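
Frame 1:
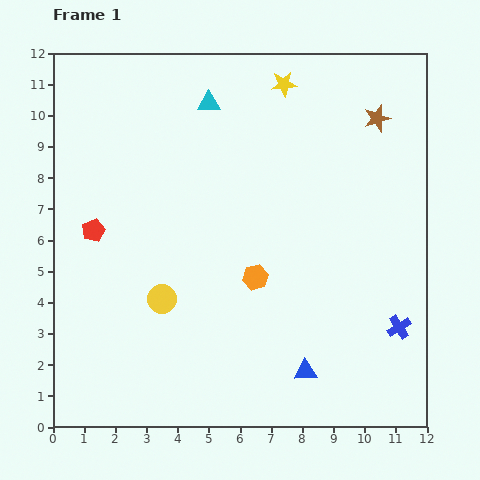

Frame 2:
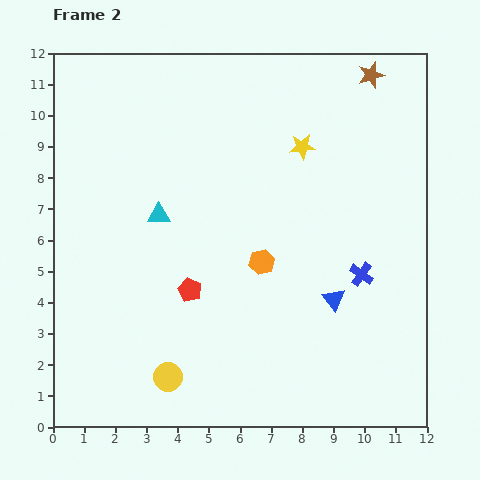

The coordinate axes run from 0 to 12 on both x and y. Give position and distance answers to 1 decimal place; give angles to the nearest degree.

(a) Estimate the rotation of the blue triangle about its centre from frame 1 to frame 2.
54° clockwise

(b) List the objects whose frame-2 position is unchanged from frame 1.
none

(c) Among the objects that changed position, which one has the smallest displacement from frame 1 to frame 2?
the orange hexagon

(moved 0.5)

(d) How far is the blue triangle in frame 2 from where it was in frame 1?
2.5

The blue triangle moved from (8.1, 1.8) to (9.0, 4.1), a distance of √(0.9² + 2.3²) ≈ 2.5.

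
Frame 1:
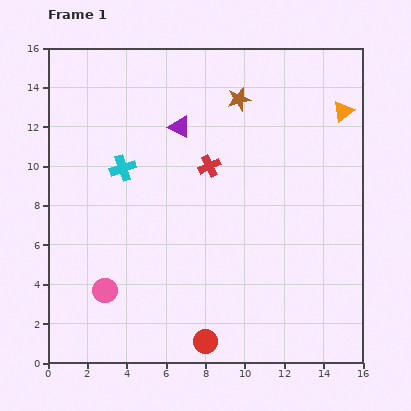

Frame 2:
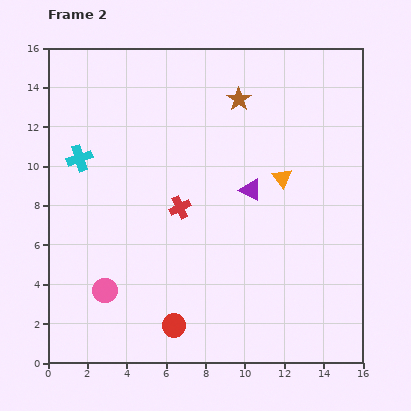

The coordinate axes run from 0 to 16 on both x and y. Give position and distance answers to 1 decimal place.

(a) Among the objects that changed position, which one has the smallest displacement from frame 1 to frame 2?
the red circle

(moved 1.8)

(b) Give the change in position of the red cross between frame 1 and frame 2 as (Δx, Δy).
(-1.5, -2.1)

The red cross was at (8.2, 10.0) in frame 1 and (6.7, 7.9) in frame 2.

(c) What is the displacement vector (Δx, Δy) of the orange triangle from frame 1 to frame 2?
(-3.1, -3.4)

The orange triangle was at (15.0, 12.8) in frame 1 and (11.9, 9.4) in frame 2.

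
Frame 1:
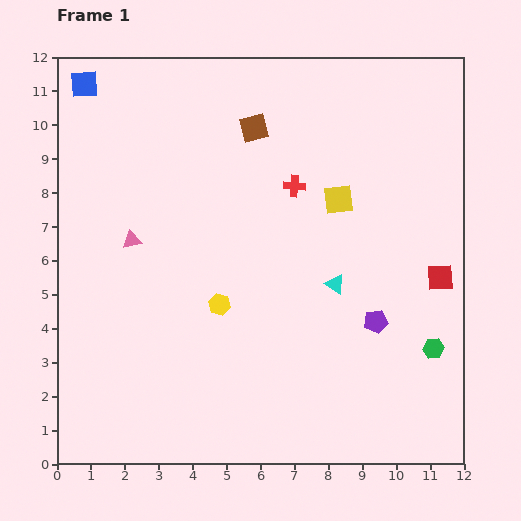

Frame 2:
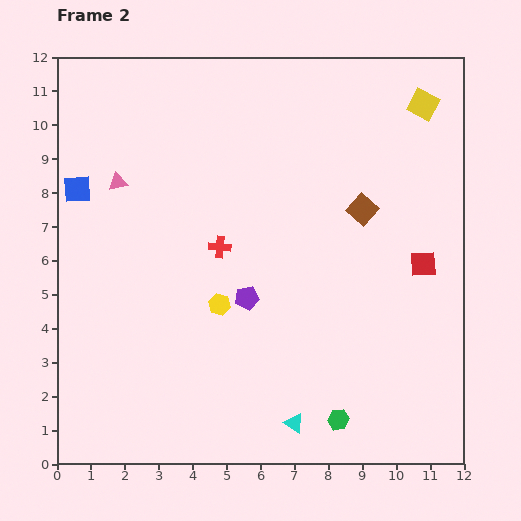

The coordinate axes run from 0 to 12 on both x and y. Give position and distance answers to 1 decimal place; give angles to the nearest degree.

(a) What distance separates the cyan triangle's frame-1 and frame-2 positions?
4.3

The cyan triangle moved from (8.2, 5.3) to (7.0, 1.2), a distance of √(1.2² + 4.1²) ≈ 4.3.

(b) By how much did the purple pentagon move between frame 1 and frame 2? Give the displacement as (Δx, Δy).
(-3.8, 0.7)

The purple pentagon was at (9.4, 4.2) in frame 1 and (5.6, 4.9) in frame 2.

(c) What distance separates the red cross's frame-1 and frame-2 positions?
2.8

The red cross moved from (7.0, 8.2) to (4.8, 6.4), a distance of √(2.2² + 1.8²) ≈ 2.8.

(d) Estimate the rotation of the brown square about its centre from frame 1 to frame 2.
33° counter-clockwise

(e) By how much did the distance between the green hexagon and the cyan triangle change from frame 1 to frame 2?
-2.2

Distance in frame 1: 3.5. Distance in frame 2: 1.3.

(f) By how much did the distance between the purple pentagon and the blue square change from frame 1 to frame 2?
-5.2

Distance in frame 1: 11.1. Distance in frame 2: 5.9.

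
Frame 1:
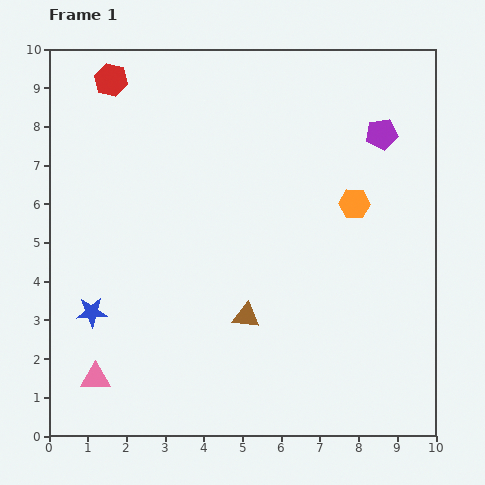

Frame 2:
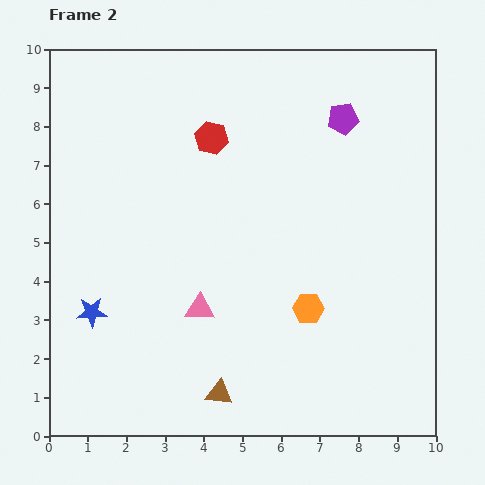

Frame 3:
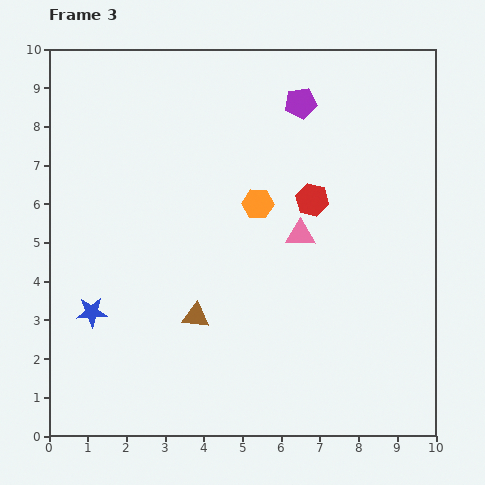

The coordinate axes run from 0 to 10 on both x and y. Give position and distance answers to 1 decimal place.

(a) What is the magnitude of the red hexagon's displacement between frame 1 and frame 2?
3.0

The red hexagon moved from (1.6, 9.2) to (4.2, 7.7), a distance of √(2.6² + 1.5²) ≈ 3.0.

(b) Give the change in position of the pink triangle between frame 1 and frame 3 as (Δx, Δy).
(5.3, 3.7)

The pink triangle was at (1.2, 1.5) in frame 1 and (6.5, 5.2) in frame 3.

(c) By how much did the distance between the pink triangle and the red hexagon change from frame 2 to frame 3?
-3.5

Distance in frame 2: 4.4. Distance in frame 3: 0.9.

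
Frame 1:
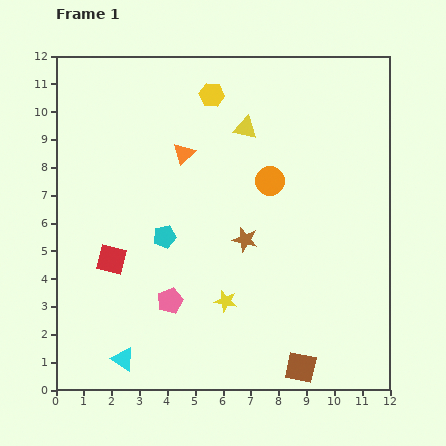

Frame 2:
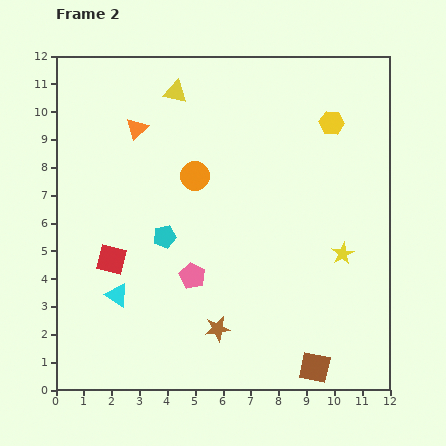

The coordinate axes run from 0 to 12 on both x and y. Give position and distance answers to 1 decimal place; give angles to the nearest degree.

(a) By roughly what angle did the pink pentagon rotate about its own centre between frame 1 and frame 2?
22° counter-clockwise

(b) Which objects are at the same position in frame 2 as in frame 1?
the red square, the cyan pentagon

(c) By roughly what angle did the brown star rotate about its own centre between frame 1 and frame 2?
23° counter-clockwise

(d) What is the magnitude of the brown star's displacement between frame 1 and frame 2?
3.4

The brown star moved from (6.8, 5.4) to (5.8, 2.2), a distance of √(1.0² + 3.2²) ≈ 3.4.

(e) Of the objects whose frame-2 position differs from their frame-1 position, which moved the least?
the brown square

(moved 0.5)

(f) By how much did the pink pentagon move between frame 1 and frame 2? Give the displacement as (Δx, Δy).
(0.8, 0.9)

The pink pentagon was at (4.1, 3.2) in frame 1 and (4.9, 4.1) in frame 2.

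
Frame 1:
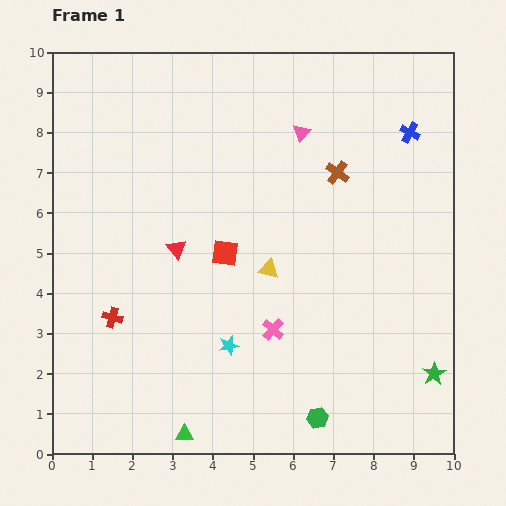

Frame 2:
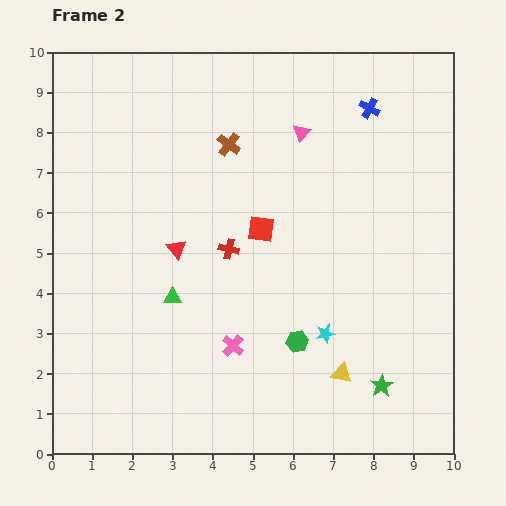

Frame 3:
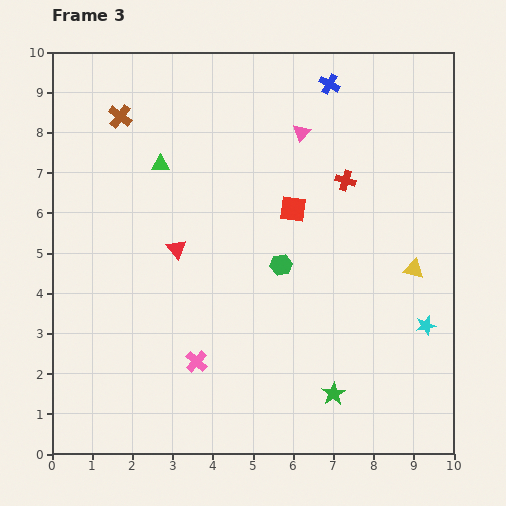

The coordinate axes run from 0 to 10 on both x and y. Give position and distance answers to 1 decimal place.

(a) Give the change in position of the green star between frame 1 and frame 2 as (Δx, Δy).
(-1.3, -0.3)

The green star was at (9.5, 2.0) in frame 1 and (8.2, 1.7) in frame 2.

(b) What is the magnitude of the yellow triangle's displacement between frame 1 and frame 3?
3.6

The yellow triangle moved from (5.4, 4.6) to (9.0, 4.6), a distance of √(3.6² + 0.0²) ≈ 3.6.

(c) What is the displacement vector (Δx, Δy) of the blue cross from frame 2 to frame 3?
(-1.0, 0.6)

The blue cross was at (7.9, 8.6) in frame 2 and (6.9, 9.2) in frame 3.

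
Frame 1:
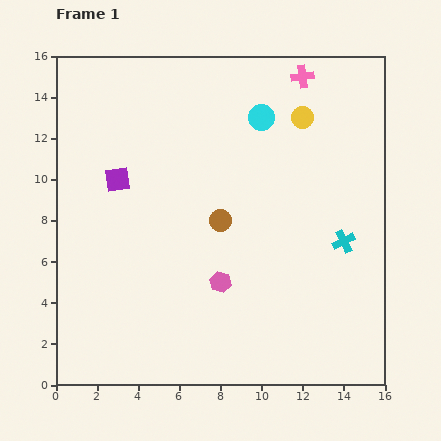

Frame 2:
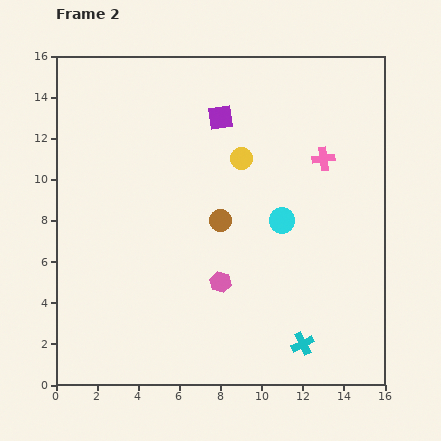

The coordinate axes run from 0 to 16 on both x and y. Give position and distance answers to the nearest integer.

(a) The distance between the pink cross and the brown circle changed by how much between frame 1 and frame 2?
-2

Distance in frame 1: 8. Distance in frame 2: 6.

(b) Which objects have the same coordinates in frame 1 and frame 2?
the brown circle, the pink hexagon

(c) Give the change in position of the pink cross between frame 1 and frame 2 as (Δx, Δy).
(1, -4)

The pink cross was at (12, 15) in frame 1 and (13, 11) in frame 2.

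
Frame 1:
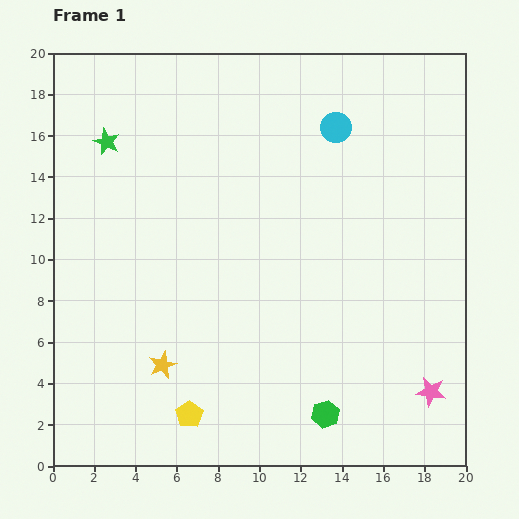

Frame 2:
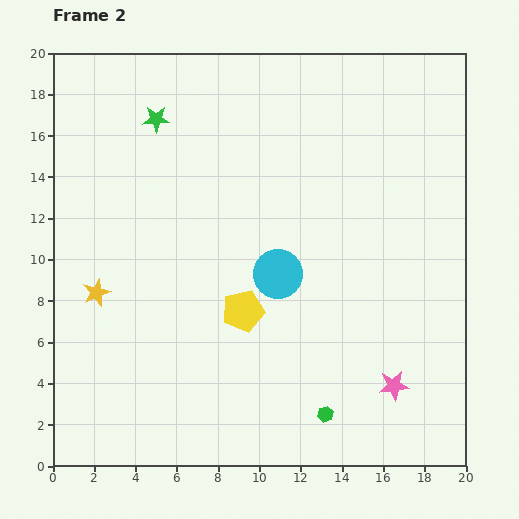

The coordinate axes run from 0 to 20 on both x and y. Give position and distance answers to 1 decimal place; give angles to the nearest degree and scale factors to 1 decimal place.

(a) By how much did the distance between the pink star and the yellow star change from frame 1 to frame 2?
+2.0

Distance in frame 1: 13.1. Distance in frame 2: 15.1.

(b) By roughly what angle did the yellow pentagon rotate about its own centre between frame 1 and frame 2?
20° clockwise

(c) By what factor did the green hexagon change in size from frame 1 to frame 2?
0.6×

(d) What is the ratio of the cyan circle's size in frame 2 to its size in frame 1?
1.6×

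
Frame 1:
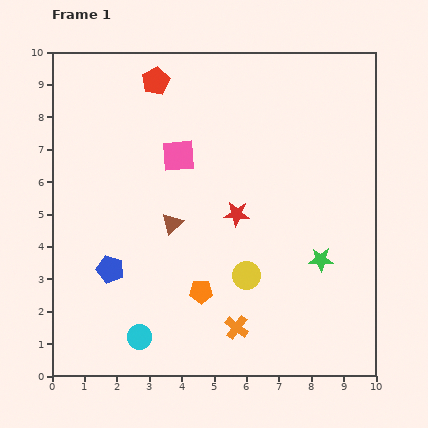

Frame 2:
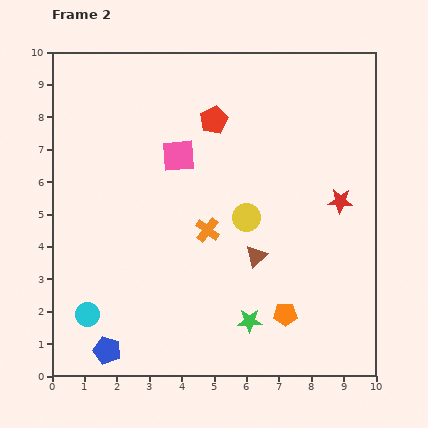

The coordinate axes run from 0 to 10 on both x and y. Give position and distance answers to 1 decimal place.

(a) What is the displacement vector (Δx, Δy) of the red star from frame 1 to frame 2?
(3.2, 0.4)

The red star was at (5.7, 5.0) in frame 1 and (8.9, 5.4) in frame 2.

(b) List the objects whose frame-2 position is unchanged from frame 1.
the pink square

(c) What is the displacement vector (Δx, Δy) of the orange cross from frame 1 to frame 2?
(-0.9, 3.0)

The orange cross was at (5.7, 1.5) in frame 1 and (4.8, 4.5) in frame 2.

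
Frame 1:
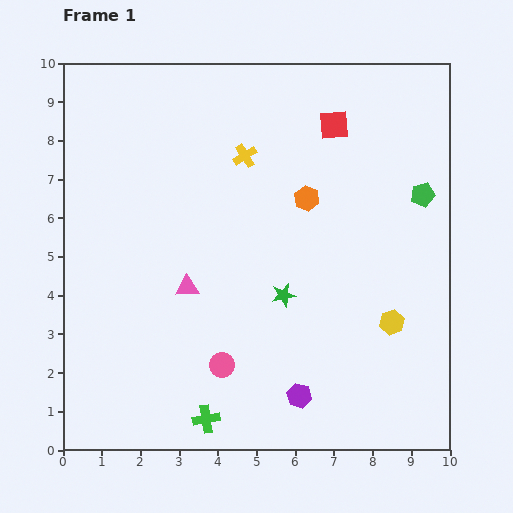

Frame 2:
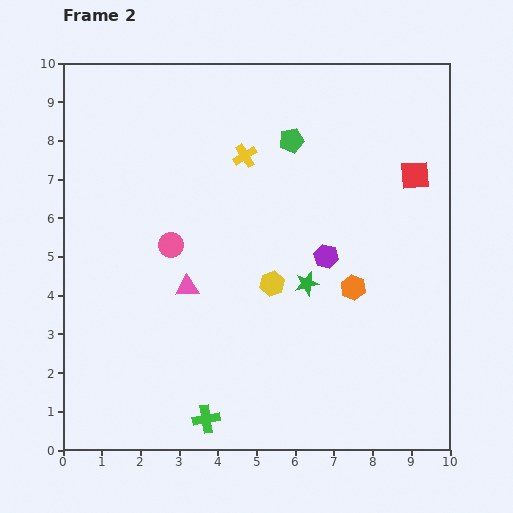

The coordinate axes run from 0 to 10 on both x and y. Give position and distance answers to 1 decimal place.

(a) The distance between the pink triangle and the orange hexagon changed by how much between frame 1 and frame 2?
+0.4

Distance in frame 1: 3.9. Distance in frame 2: 4.3.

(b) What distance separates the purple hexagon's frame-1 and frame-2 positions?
3.7

The purple hexagon moved from (6.1, 1.4) to (6.8, 5.0), a distance of √(0.7² + 3.6²) ≈ 3.7.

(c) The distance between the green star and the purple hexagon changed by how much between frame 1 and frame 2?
-1.7

Distance in frame 1: 2.6. Distance in frame 2: 0.9.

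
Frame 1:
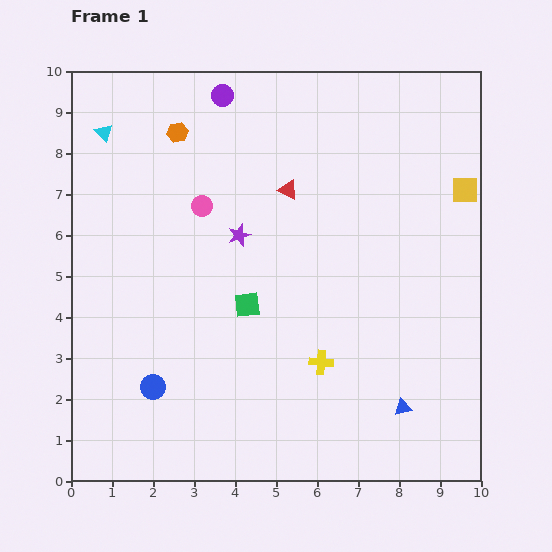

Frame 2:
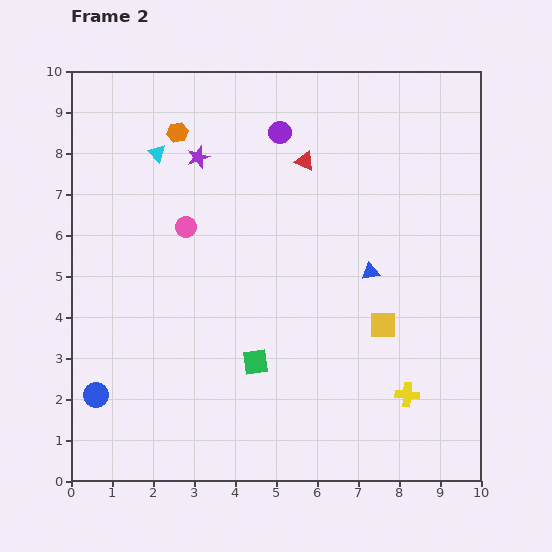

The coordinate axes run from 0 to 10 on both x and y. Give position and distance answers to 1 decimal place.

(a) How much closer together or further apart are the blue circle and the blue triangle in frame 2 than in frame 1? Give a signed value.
+1.2

Distance in frame 1: 6.1. Distance in frame 2: 7.3.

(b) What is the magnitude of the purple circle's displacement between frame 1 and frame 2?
1.7

The purple circle moved from (3.7, 9.4) to (5.1, 8.5), a distance of √(1.4² + 0.9²) ≈ 1.7.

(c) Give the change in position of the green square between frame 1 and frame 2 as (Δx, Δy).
(0.2, -1.4)

The green square was at (4.3, 4.3) in frame 1 and (4.5, 2.9) in frame 2.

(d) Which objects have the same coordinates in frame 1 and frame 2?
the orange hexagon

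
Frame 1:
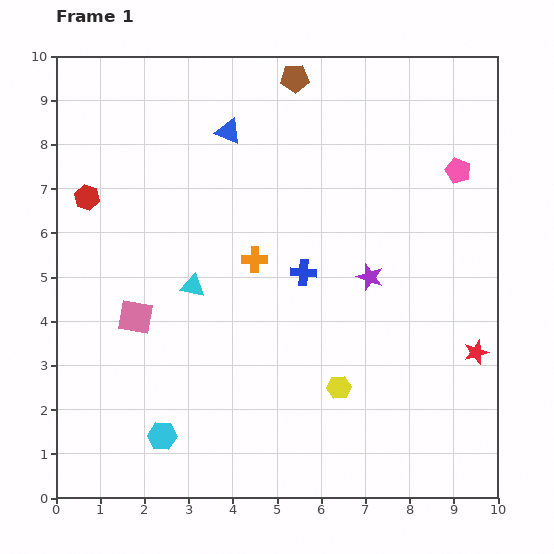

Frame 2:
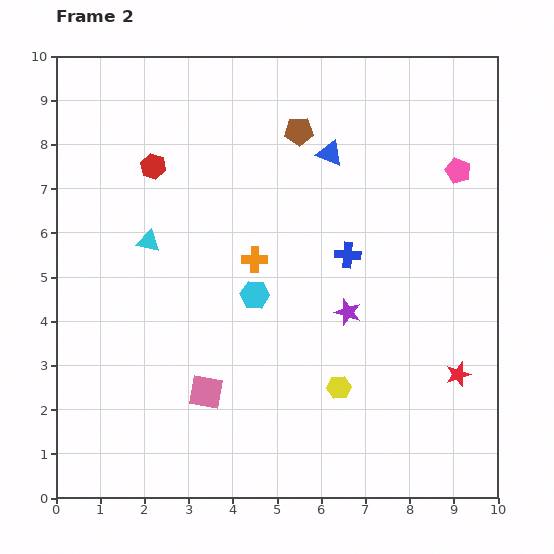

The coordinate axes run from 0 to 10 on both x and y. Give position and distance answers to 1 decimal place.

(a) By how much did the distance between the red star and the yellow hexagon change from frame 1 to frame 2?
-0.5

Distance in frame 1: 3.2. Distance in frame 2: 2.7.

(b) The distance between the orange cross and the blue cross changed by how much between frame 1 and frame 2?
+1.0

Distance in frame 1: 1.1. Distance in frame 2: 2.1.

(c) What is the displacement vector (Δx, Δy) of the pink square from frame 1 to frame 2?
(1.6, -1.7)

The pink square was at (1.8, 4.1) in frame 1 and (3.4, 2.4) in frame 2.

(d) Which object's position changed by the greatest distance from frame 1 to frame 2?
the cyan hexagon

(moved 3.8; next 2.4)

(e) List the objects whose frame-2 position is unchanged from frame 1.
the pink pentagon, the yellow hexagon, the orange cross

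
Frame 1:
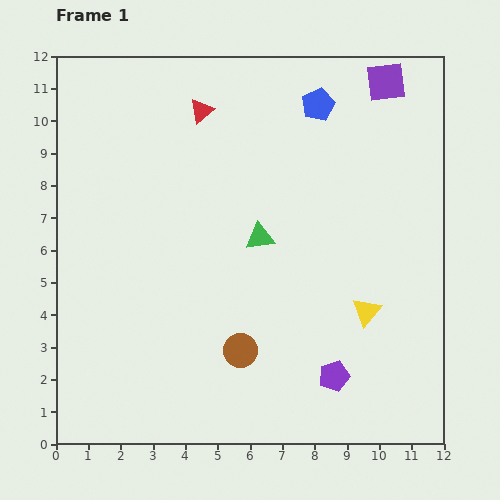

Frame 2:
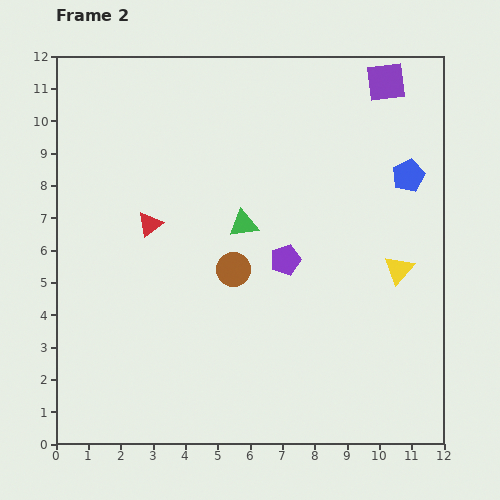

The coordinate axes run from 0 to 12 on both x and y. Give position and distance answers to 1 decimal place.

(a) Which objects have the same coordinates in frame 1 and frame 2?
the purple square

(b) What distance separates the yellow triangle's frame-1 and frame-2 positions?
1.6

The yellow triangle moved from (9.6, 4.1) to (10.6, 5.4), a distance of √(1.0² + 1.3²) ≈ 1.6.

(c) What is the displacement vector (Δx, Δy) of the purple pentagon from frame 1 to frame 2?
(-1.5, 3.6)

The purple pentagon was at (8.6, 2.1) in frame 1 and (7.1, 5.7) in frame 2.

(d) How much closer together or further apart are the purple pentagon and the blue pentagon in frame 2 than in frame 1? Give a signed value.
-3.8

Distance in frame 1: 8.4. Distance in frame 2: 4.6.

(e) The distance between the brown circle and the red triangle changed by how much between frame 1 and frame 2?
-4.5

Distance in frame 1: 7.5. Distance in frame 2: 3.0.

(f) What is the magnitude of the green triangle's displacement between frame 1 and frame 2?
0.6

The green triangle moved from (6.3, 6.4) to (5.8, 6.8), a distance of √(0.5² + 0.4²) ≈ 0.6.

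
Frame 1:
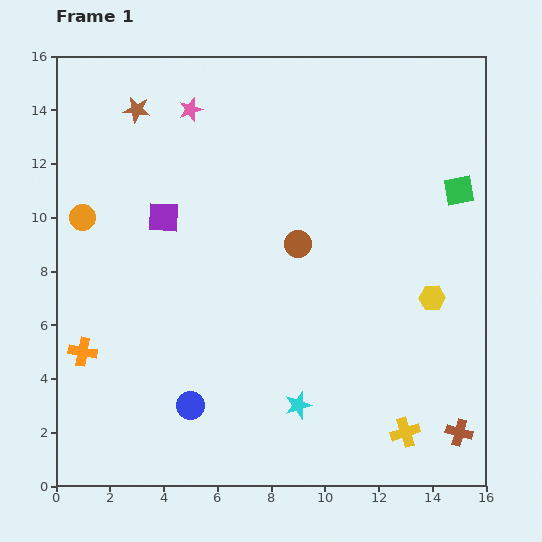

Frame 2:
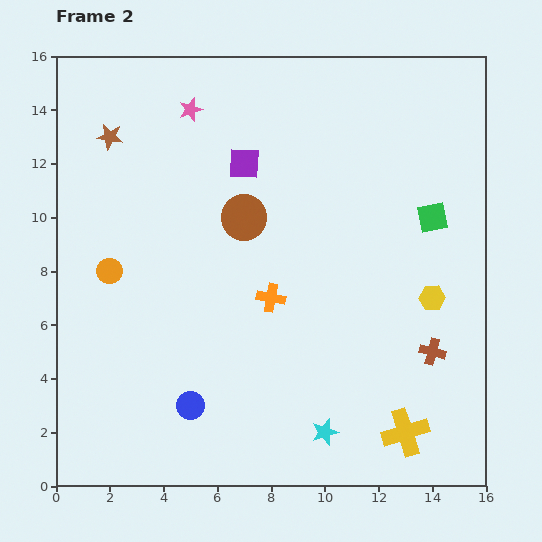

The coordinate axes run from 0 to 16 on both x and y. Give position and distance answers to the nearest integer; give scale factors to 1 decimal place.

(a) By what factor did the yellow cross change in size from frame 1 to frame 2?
1.6×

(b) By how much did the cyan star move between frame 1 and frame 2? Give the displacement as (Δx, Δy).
(1, -1)

The cyan star was at (9, 3) in frame 1 and (10, 2) in frame 2.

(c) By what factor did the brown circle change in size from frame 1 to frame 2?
1.7×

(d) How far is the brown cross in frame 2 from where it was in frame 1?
3

The brown cross moved from (15, 2) to (14, 5), a distance of √(1² + 3²) ≈ 3.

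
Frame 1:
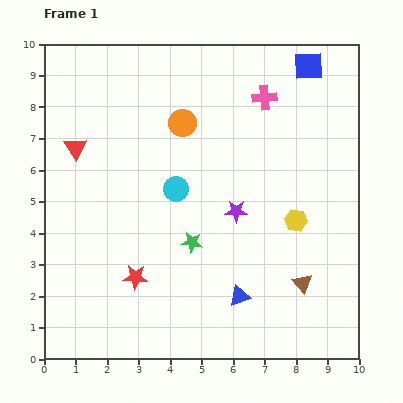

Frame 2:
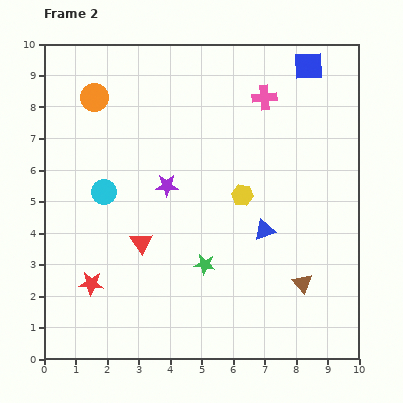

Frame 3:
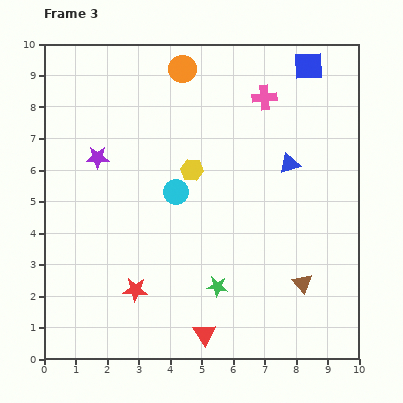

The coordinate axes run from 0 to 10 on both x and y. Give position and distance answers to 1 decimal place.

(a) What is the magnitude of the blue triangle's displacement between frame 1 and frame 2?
2.2

The blue triangle moved from (6.2, 2.0) to (7.0, 4.1), a distance of √(0.8² + 2.1²) ≈ 2.2.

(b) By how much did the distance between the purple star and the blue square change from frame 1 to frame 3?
+2.2

Distance in frame 1: 5.1. Distance in frame 3: 7.3.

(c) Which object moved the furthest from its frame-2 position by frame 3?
the red triangle

(moved 3.5; next 2.9)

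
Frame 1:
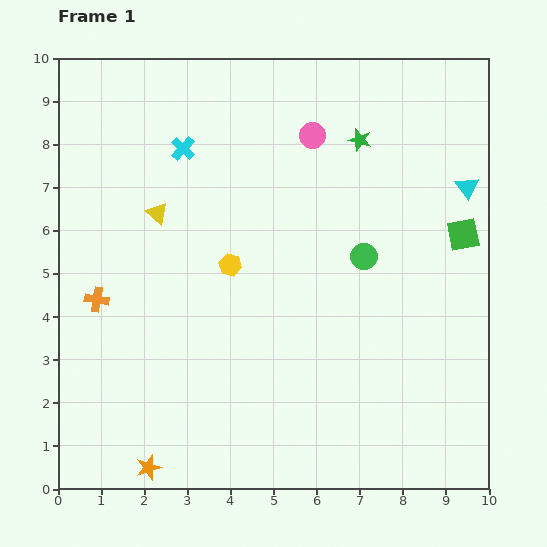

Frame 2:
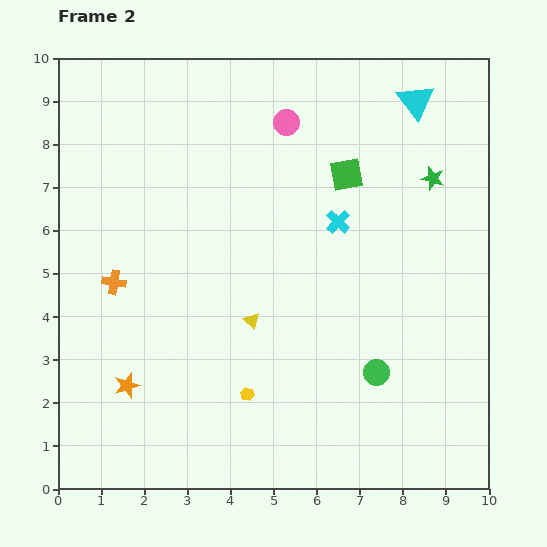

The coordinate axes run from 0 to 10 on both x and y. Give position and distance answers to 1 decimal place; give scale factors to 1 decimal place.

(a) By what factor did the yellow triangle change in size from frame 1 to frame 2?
0.8×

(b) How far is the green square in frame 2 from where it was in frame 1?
3.0

The green square moved from (9.4, 5.9) to (6.7, 7.3), a distance of √(2.7² + 1.4²) ≈ 3.0.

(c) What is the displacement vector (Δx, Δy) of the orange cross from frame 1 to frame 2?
(0.4, 0.4)

The orange cross was at (0.9, 4.4) in frame 1 and (1.3, 4.8) in frame 2.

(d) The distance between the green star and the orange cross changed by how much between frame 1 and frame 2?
+0.7

Distance in frame 1: 7.1. Distance in frame 2: 7.8.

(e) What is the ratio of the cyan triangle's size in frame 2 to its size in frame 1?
1.6×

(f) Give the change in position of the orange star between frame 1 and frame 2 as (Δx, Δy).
(-0.5, 1.9)

The orange star was at (2.1, 0.5) in frame 1 and (1.6, 2.4) in frame 2.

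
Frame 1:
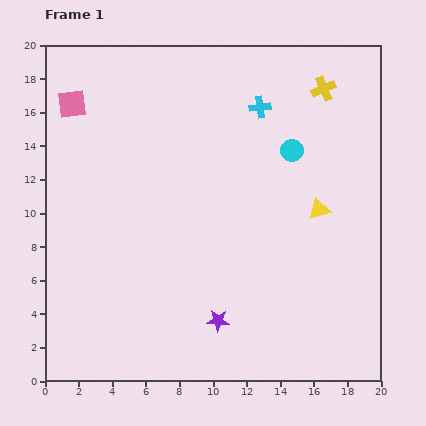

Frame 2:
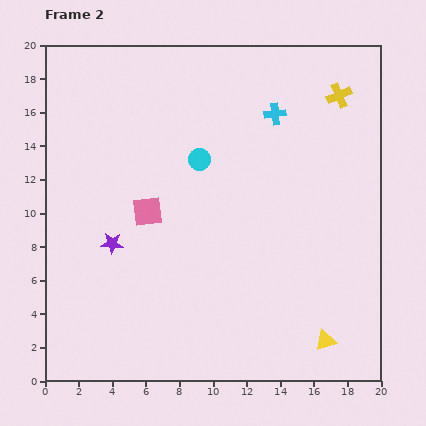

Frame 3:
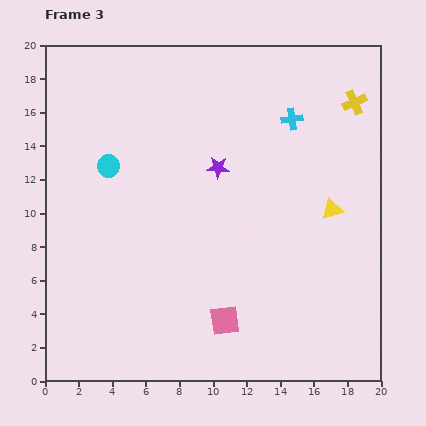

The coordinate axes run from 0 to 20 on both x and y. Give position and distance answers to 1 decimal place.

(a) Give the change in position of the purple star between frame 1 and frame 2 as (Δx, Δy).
(-6.3, 4.6)

The purple star was at (10.3, 3.6) in frame 1 and (4.0, 8.2) in frame 2.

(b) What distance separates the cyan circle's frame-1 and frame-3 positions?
10.9

The cyan circle moved from (14.7, 13.7) to (3.8, 12.8), a distance of √(10.9² + 0.9²) ≈ 10.9.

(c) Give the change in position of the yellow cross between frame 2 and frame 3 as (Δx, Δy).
(0.9, -0.4)

The yellow cross was at (17.5, 17.0) in frame 2 and (18.4, 16.6) in frame 3.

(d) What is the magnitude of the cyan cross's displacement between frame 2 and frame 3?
1.0

The cyan cross moved from (13.7, 15.9) to (14.7, 15.6), a distance of √(1.0² + 0.3²) ≈ 1.0.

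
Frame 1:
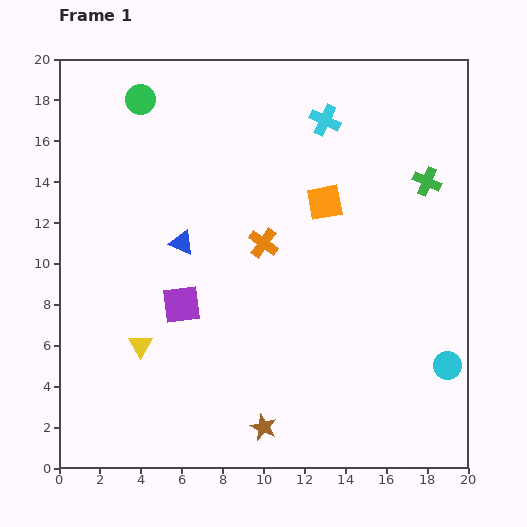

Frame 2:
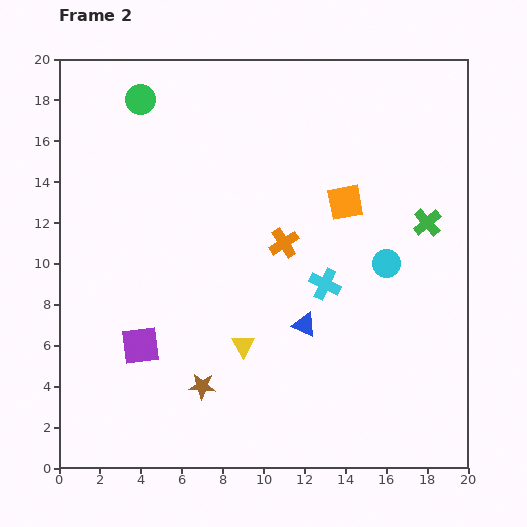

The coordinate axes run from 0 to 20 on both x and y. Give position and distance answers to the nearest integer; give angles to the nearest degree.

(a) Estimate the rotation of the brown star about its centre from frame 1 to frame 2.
20° counter-clockwise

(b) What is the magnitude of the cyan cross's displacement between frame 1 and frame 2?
8

The cyan cross moved from (13, 17) to (13, 9), a distance of √(0² + 8²) ≈ 8.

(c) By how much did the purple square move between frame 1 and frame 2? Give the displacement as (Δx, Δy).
(-2, -2)

The purple square was at (6, 8) in frame 1 and (4, 6) in frame 2.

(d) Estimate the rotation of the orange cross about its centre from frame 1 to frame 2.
23° clockwise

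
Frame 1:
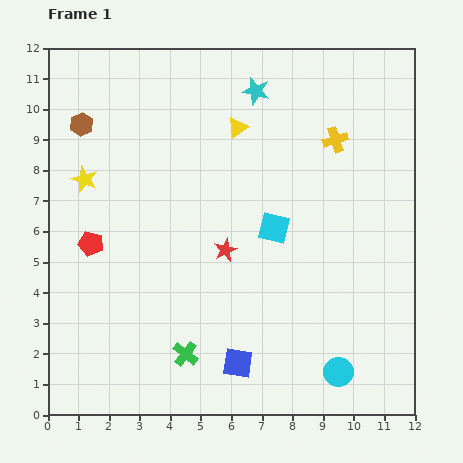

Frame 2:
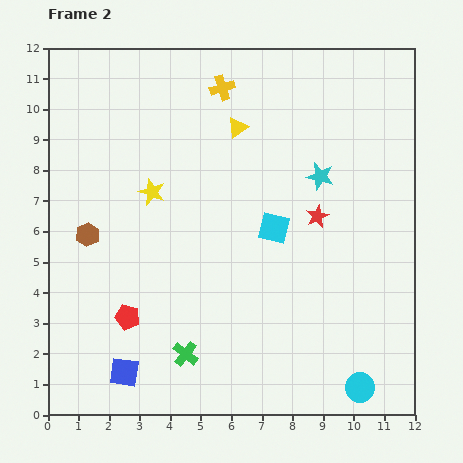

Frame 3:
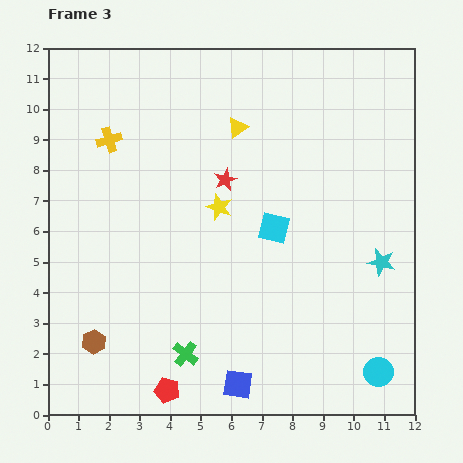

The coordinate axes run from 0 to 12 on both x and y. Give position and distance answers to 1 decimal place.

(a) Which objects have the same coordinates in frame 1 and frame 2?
the green cross, the cyan square, the yellow triangle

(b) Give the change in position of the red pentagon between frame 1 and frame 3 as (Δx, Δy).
(2.5, -4.8)

The red pentagon was at (1.4, 5.6) in frame 1 and (3.9, 0.8) in frame 3.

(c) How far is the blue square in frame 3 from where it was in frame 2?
3.7

The blue square moved from (2.5, 1.4) to (6.2, 1.0), a distance of √(3.7² + 0.4²) ≈ 3.7.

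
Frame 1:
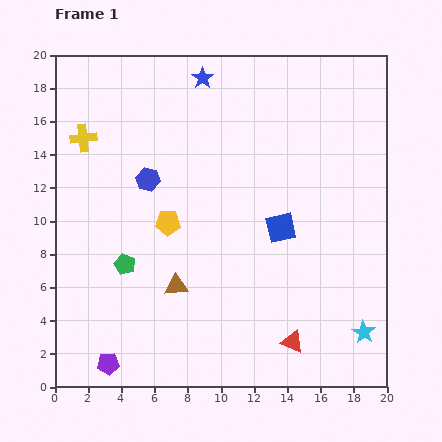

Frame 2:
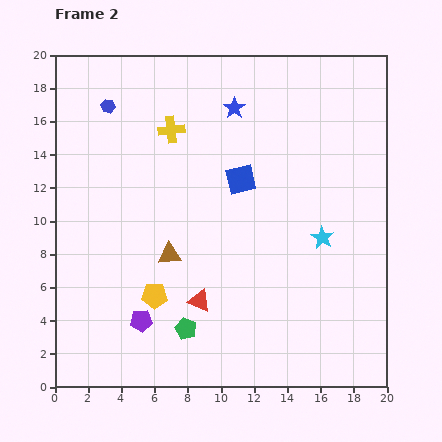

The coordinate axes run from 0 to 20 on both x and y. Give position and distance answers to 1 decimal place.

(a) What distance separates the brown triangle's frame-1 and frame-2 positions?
1.9

The brown triangle moved from (7.3, 6.1) to (6.9, 8.0), a distance of √(0.4² + 1.9²) ≈ 1.9.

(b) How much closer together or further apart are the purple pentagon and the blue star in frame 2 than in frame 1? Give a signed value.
-4.1

Distance in frame 1: 18.1. Distance in frame 2: 14.0.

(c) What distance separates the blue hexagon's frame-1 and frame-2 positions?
5.0

The blue hexagon moved from (5.6, 12.5) to (3.2, 16.9), a distance of √(2.4² + 4.4²) ≈ 5.0.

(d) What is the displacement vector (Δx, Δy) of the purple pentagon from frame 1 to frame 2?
(2.0, 2.6)

The purple pentagon was at (3.2, 1.4) in frame 1 and (5.2, 4.0) in frame 2.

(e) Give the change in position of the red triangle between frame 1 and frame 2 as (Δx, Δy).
(-5.6, 2.5)

The red triangle was at (14.3, 2.7) in frame 1 and (8.7, 5.2) in frame 2.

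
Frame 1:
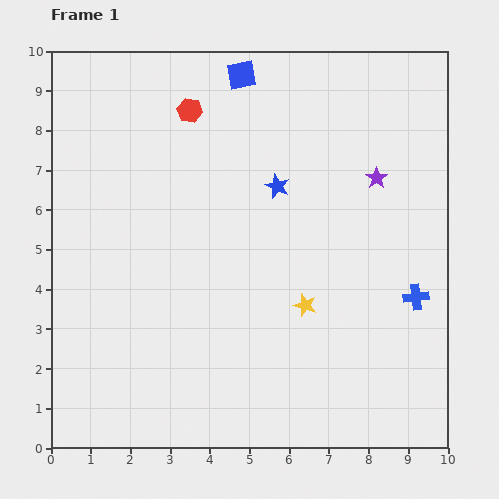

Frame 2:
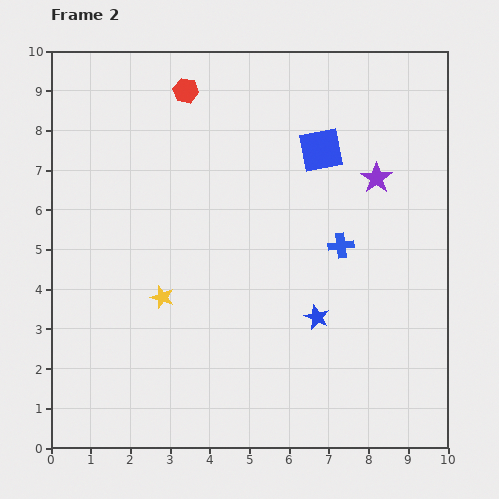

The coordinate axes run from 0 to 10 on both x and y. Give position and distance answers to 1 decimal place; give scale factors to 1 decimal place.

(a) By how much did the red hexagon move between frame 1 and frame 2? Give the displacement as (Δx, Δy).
(-0.1, 0.5)

The red hexagon was at (3.5, 8.5) in frame 1 and (3.4, 9.0) in frame 2.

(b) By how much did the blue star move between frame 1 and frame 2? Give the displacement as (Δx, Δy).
(1.0, -3.3)

The blue star was at (5.7, 6.6) in frame 1 and (6.7, 3.3) in frame 2.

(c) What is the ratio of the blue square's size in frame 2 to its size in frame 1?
1.5×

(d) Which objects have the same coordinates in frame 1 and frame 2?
the purple star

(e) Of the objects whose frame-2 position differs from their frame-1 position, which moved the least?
the red hexagon

(moved 0.5)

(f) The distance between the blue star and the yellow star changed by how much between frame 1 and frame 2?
+0.8

Distance in frame 1: 3.1. Distance in frame 2: 3.9.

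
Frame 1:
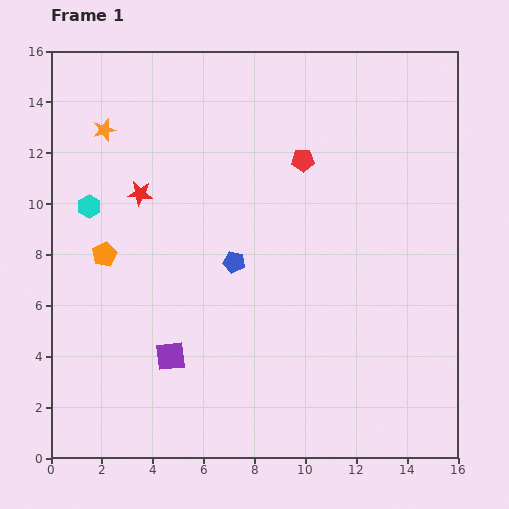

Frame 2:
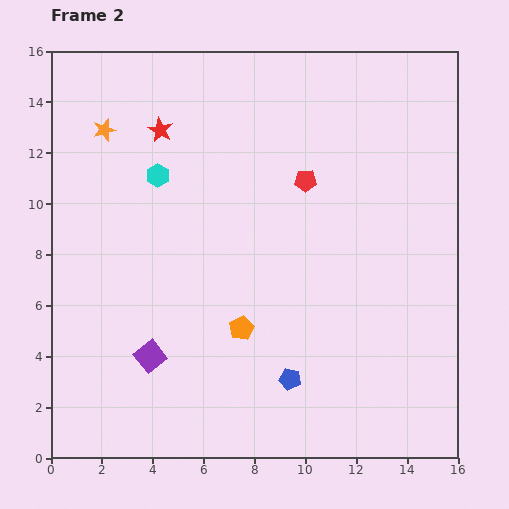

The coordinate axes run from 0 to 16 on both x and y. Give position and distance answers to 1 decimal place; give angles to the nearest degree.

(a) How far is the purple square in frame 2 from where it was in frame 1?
0.8

The purple square moved from (4.7, 4.0) to (3.9, 4.0), a distance of √(0.8² + 0.0²) ≈ 0.8.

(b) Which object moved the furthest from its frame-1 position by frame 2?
the orange pentagon

(moved 6.1; next 5.1)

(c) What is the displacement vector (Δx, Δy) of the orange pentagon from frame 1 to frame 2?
(5.4, -2.9)

The orange pentagon was at (2.1, 8.0) in frame 1 and (7.5, 5.1) in frame 2.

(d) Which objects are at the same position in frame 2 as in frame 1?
the orange star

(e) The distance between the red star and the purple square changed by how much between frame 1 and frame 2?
+2.4

Distance in frame 1: 6.5. Distance in frame 2: 8.9.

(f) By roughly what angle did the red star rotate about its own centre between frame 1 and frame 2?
21° clockwise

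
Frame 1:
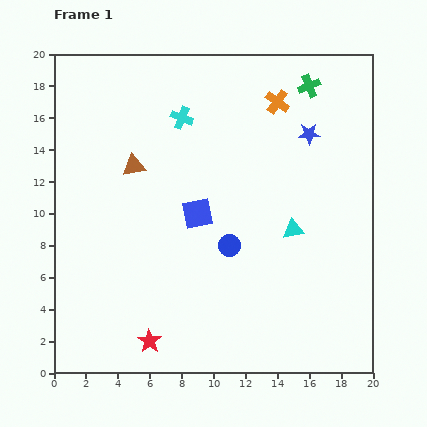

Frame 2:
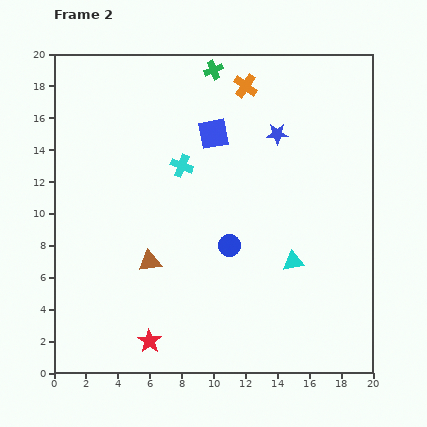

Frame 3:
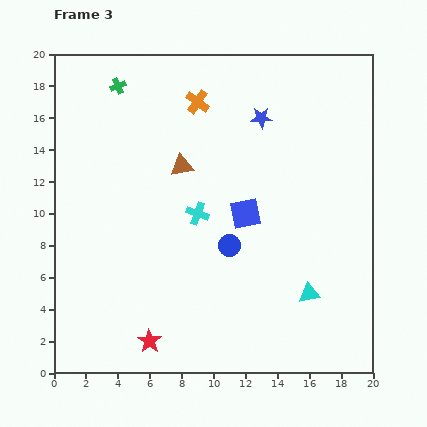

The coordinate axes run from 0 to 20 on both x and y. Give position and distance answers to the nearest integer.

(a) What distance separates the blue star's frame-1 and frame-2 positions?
2

The blue star moved from (16, 15) to (14, 15), a distance of √(2² + 0²) ≈ 2.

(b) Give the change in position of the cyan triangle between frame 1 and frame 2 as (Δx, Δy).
(0, -2)

The cyan triangle was at (15, 9) in frame 1 and (15, 7) in frame 2.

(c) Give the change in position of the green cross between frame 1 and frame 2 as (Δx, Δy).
(-6, 1)

The green cross was at (16, 18) in frame 1 and (10, 19) in frame 2.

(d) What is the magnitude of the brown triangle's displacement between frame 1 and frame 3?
3

The brown triangle moved from (5, 13) to (8, 13), a distance of √(3² + 0²) ≈ 3.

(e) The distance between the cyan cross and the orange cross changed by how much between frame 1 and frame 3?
+1

Distance in frame 1: 6. Distance in frame 3: 7.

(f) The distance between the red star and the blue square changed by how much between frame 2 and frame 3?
-4

Distance in frame 2: 14. Distance in frame 3: 10.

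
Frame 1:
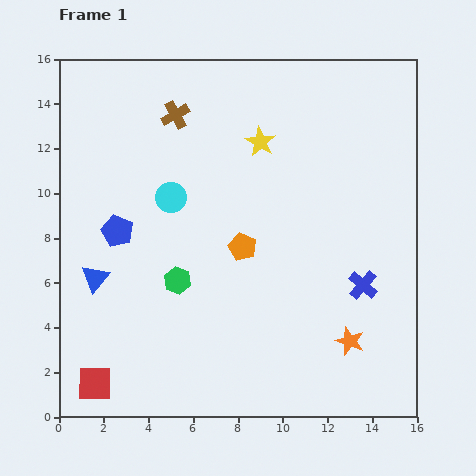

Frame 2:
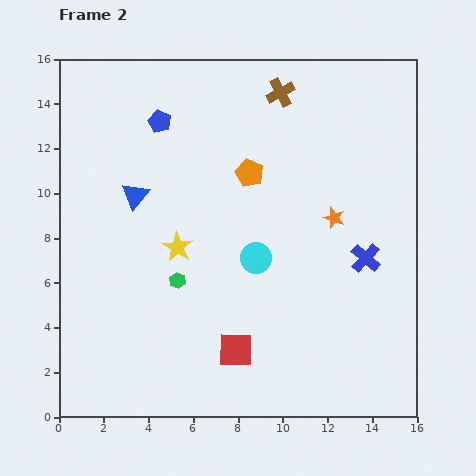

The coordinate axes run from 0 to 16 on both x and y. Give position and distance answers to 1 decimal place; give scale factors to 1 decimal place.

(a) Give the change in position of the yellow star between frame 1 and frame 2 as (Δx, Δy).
(-3.7, -4.7)

The yellow star was at (9.0, 12.3) in frame 1 and (5.3, 7.6) in frame 2.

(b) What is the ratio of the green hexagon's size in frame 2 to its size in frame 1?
0.6×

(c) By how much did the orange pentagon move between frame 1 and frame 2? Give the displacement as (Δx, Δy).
(0.3, 3.3)

The orange pentagon was at (8.2, 7.6) in frame 1 and (8.5, 10.9) in frame 2.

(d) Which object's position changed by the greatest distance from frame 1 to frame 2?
the red square

(moved 6.5; next 6.0)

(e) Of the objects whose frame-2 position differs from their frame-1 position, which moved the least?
the blue cross

(moved 1.2)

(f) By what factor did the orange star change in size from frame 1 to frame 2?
0.8×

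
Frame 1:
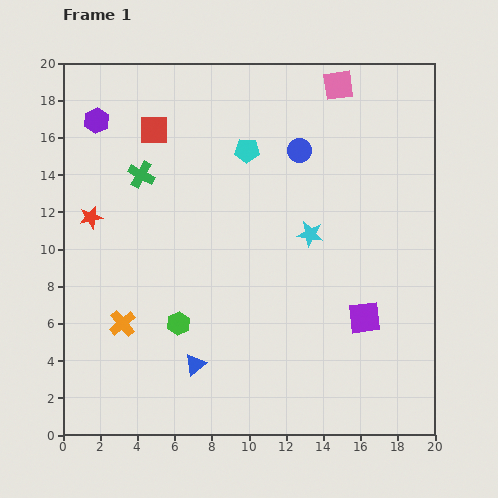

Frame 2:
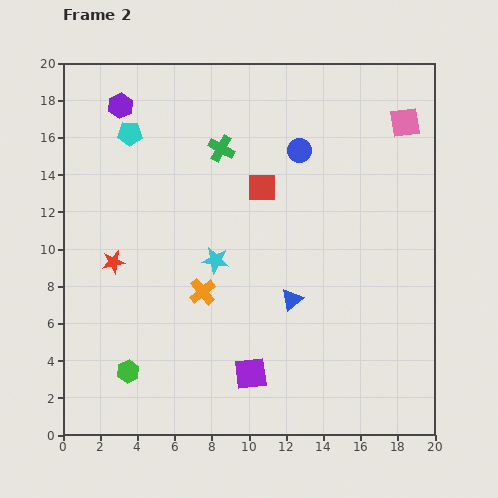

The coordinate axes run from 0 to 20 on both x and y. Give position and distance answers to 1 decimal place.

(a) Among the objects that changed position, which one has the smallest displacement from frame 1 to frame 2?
the purple hexagon

(moved 1.5)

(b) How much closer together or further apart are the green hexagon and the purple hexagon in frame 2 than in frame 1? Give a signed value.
+2.5

Distance in frame 1: 11.8. Distance in frame 2: 14.3.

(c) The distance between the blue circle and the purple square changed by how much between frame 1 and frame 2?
+2.6

Distance in frame 1: 9.7. Distance in frame 2: 12.3.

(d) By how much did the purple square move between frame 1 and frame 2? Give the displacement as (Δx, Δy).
(-6.1, -3.0)

The purple square was at (16.2, 6.3) in frame 1 and (10.1, 3.3) in frame 2.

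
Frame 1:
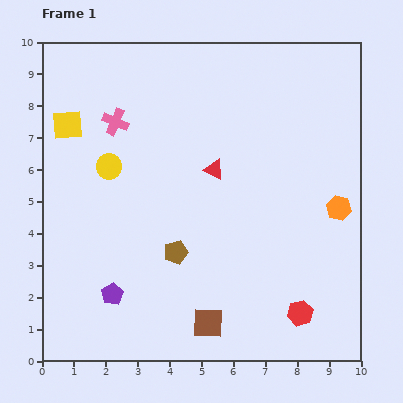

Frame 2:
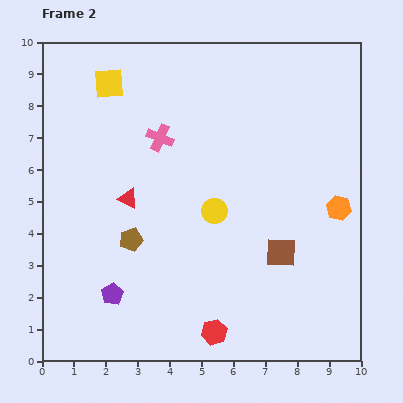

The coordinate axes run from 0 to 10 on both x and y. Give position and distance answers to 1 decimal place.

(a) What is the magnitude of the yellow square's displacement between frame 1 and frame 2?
1.8

The yellow square moved from (0.8, 7.4) to (2.1, 8.7), a distance of √(1.3² + 1.3²) ≈ 1.8.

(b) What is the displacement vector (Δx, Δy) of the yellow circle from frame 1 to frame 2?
(3.3, -1.4)

The yellow circle was at (2.1, 6.1) in frame 1 and (5.4, 4.7) in frame 2.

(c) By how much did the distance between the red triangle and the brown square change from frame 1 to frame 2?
+0.3

Distance in frame 1: 4.8. Distance in frame 2: 5.1.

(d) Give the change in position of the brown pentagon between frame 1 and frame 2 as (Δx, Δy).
(-1.4, 0.4)

The brown pentagon was at (4.2, 3.4) in frame 1 and (2.8, 3.8) in frame 2.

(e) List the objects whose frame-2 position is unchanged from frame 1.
the orange hexagon, the purple pentagon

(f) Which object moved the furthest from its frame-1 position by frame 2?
the yellow circle

(moved 3.6; next 3.2)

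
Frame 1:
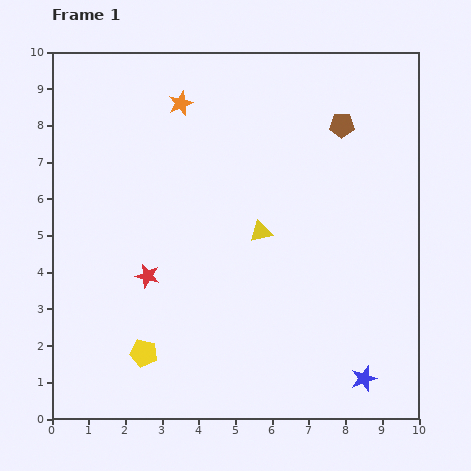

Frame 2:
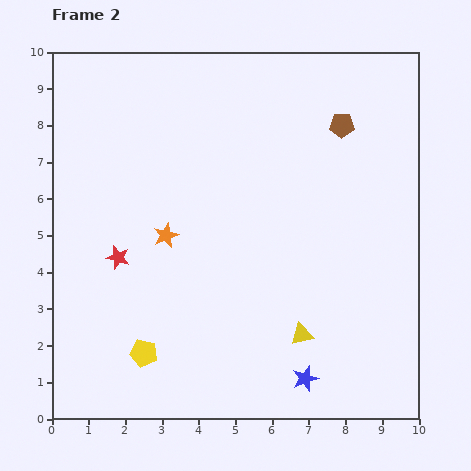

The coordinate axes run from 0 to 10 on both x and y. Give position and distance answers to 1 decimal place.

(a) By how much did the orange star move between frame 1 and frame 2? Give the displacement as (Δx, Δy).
(-0.4, -3.6)

The orange star was at (3.5, 8.6) in frame 1 and (3.1, 5.0) in frame 2.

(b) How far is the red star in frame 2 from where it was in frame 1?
0.9

The red star moved from (2.6, 3.9) to (1.8, 4.4), a distance of √(0.8² + 0.5²) ≈ 0.9.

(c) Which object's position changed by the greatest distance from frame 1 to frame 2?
the orange star

(moved 3.6; next 3.0)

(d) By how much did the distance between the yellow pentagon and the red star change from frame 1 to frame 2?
+0.6

Distance in frame 1: 2.1. Distance in frame 2: 2.7.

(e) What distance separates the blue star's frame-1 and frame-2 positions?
1.6

The blue star moved from (8.5, 1.1) to (6.9, 1.1), a distance of √(1.6² + 0.0²) ≈ 1.6.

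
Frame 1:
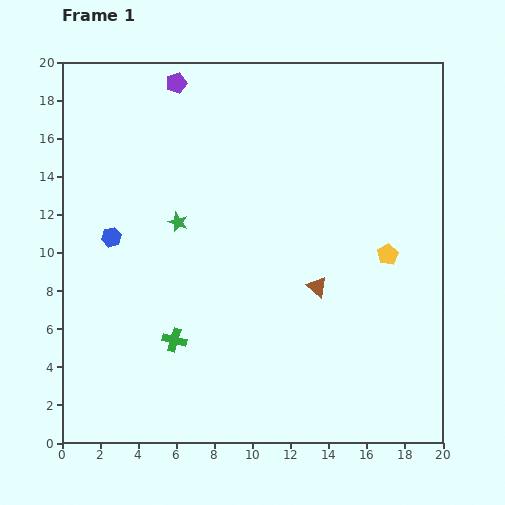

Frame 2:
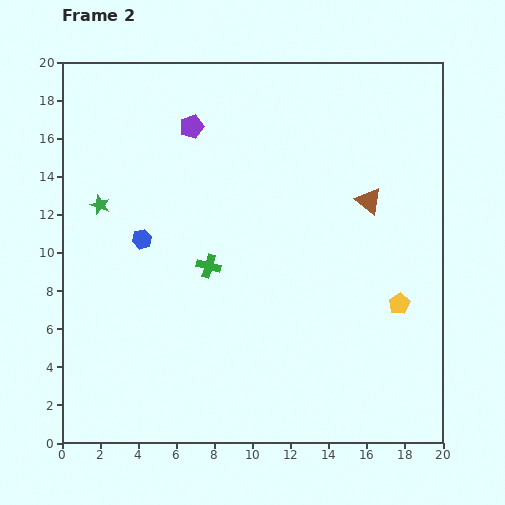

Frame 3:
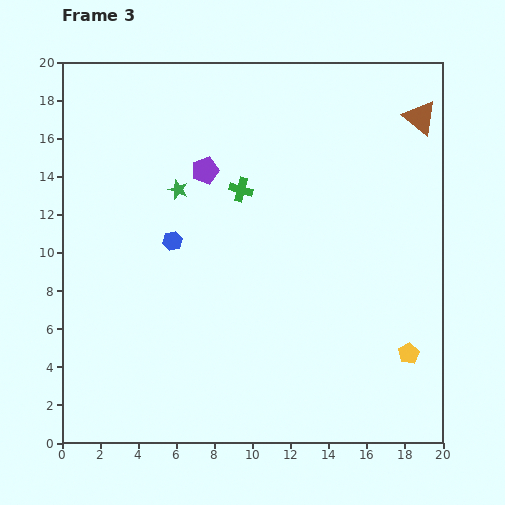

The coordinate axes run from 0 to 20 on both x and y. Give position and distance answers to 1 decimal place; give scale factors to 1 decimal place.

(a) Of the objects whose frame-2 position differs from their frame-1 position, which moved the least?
the blue hexagon

(moved 1.6)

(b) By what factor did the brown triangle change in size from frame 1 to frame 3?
1.7×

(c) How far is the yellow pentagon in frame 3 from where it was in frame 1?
5.3

The yellow pentagon moved from (17.1, 9.9) to (18.2, 4.7), a distance of √(1.1² + 5.2²) ≈ 5.3.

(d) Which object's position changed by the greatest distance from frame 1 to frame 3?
the brown triangle

(moved 10.4; next 8.6)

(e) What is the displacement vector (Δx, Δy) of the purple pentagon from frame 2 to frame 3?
(0.7, -2.3)

The purple pentagon was at (6.8, 16.6) in frame 2 and (7.5, 14.3) in frame 3.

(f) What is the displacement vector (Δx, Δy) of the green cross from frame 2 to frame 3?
(1.7, 4.0)

The green cross was at (7.7, 9.3) in frame 2 and (9.4, 13.3) in frame 3.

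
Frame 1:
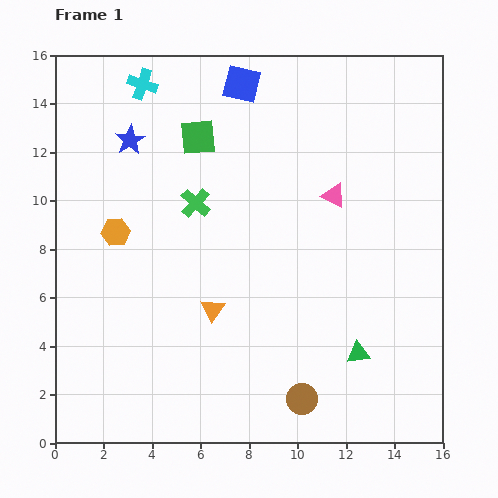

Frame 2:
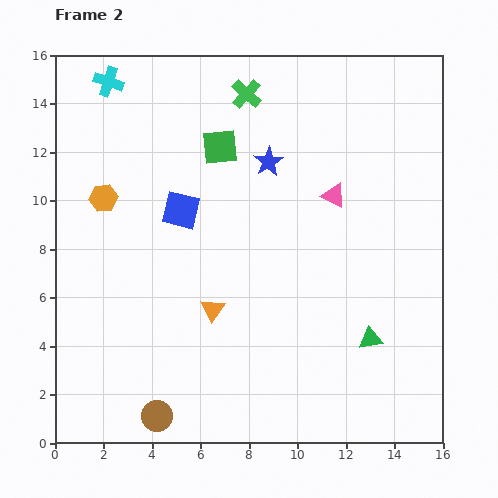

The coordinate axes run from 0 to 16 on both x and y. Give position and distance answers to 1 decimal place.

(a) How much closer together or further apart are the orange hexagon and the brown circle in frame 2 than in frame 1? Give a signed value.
-1.0

Distance in frame 1: 10.3. Distance in frame 2: 9.3.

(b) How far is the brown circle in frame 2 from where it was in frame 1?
6.0

The brown circle moved from (10.2, 1.8) to (4.2, 1.1), a distance of √(6.0² + 0.7²) ≈ 6.0.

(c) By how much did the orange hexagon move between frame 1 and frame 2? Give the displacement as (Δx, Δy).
(-0.5, 1.4)

The orange hexagon was at (2.5, 8.7) in frame 1 and (2.0, 10.1) in frame 2.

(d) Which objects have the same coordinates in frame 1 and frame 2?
the orange triangle, the pink triangle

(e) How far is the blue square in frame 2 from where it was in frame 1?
5.8

The blue square moved from (7.7, 14.8) to (5.2, 9.6), a distance of √(2.5² + 5.2²) ≈ 5.8.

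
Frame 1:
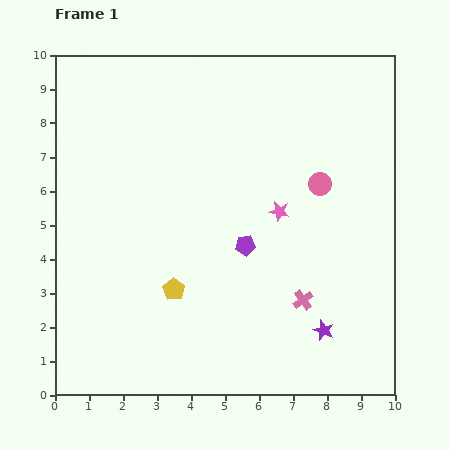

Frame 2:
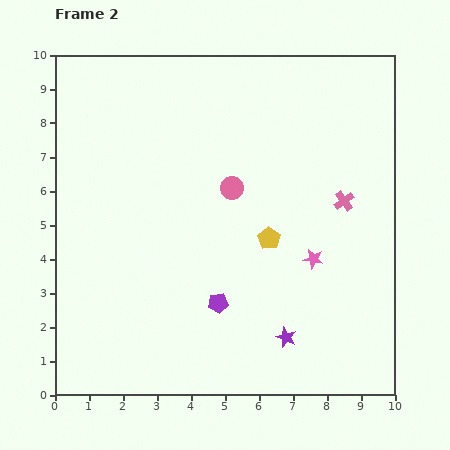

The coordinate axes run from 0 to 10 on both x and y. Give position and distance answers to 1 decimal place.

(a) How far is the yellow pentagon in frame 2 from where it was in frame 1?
3.2

The yellow pentagon moved from (3.5, 3.1) to (6.3, 4.6), a distance of √(2.8² + 1.5²) ≈ 3.2.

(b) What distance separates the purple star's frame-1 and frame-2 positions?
1.1

The purple star moved from (7.9, 1.9) to (6.8, 1.7), a distance of √(1.1² + 0.2²) ≈ 1.1.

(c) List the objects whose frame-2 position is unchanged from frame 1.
none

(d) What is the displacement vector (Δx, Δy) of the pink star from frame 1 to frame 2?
(1.0, -1.4)

The pink star was at (6.6, 5.4) in frame 1 and (7.6, 4.0) in frame 2.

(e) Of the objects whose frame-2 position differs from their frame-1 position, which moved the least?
the purple star

(moved 1.1)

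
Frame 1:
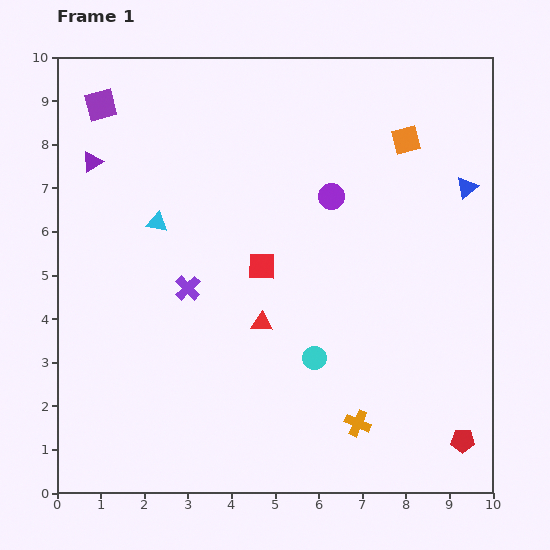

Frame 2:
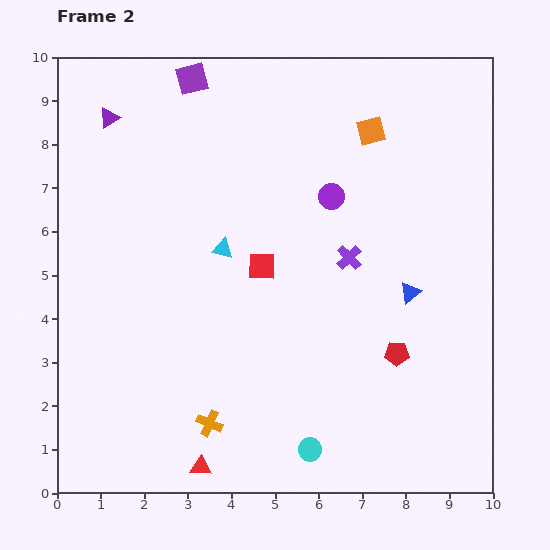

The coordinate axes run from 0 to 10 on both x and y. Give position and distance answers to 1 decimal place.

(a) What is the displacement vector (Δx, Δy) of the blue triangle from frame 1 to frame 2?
(-1.3, -2.4)

The blue triangle was at (9.4, 7.0) in frame 1 and (8.1, 4.6) in frame 2.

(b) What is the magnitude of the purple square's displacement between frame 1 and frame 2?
2.2

The purple square moved from (1.0, 8.9) to (3.1, 9.5), a distance of √(2.1² + 0.6²) ≈ 2.2.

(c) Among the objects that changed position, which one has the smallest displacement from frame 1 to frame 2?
the orange square

(moved 0.8)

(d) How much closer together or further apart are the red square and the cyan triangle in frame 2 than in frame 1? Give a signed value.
-1.6

Distance in frame 1: 2.6. Distance in frame 2: 1.0.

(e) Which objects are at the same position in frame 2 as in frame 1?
the purple circle, the red square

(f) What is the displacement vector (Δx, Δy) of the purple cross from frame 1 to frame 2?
(3.7, 0.7)

The purple cross was at (3.0, 4.7) in frame 1 and (6.7, 5.4) in frame 2.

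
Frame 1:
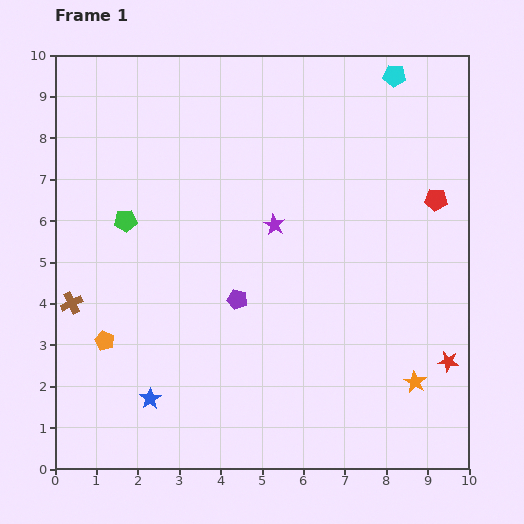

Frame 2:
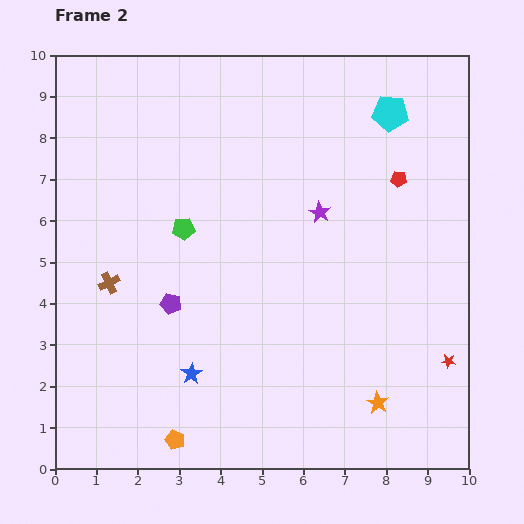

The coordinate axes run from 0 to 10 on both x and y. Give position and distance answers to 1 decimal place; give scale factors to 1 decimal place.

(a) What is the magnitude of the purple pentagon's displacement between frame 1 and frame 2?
1.6

The purple pentagon moved from (4.4, 4.1) to (2.8, 4.0), a distance of √(1.6² + 0.1²) ≈ 1.6.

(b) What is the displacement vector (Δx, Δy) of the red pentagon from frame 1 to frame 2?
(-0.9, 0.5)

The red pentagon was at (9.2, 6.5) in frame 1 and (8.3, 7.0) in frame 2.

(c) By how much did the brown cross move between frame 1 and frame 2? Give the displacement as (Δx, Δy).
(0.9, 0.5)

The brown cross was at (0.4, 4.0) in frame 1 and (1.3, 4.5) in frame 2.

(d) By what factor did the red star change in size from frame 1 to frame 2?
0.7×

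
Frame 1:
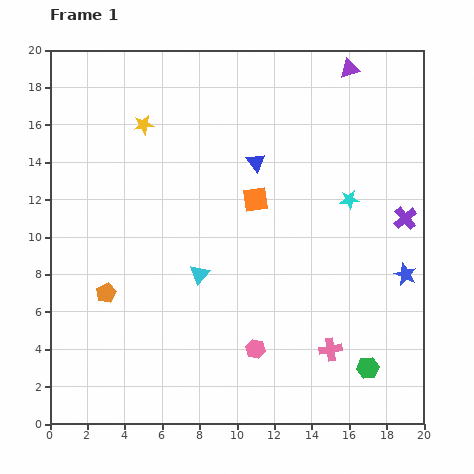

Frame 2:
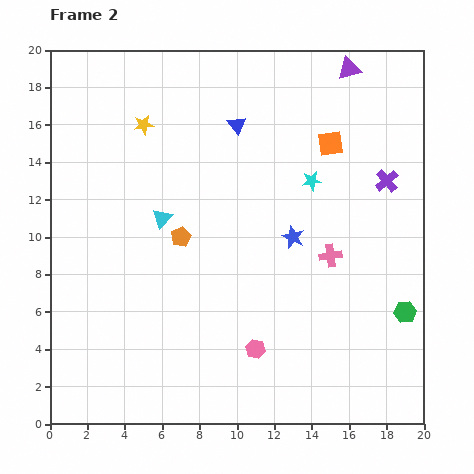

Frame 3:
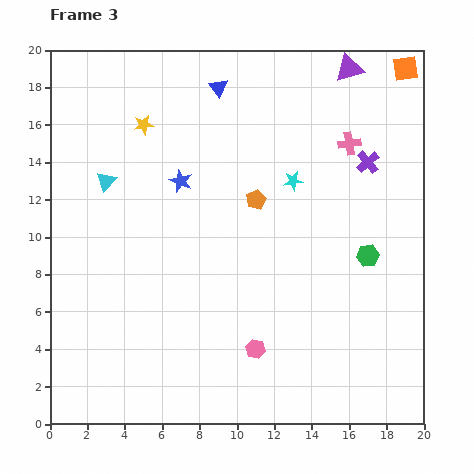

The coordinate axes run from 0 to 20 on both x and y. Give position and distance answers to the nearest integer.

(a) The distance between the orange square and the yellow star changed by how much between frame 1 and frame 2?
+3

Distance in frame 1: 7. Distance in frame 2: 10.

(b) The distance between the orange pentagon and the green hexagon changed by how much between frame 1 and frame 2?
-2

Distance in frame 1: 15. Distance in frame 2: 13.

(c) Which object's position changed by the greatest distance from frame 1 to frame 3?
the blue star

(moved 13; next 11)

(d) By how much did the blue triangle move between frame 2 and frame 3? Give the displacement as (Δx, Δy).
(-1, 2)

The blue triangle was at (10, 16) in frame 2 and (9, 18) in frame 3.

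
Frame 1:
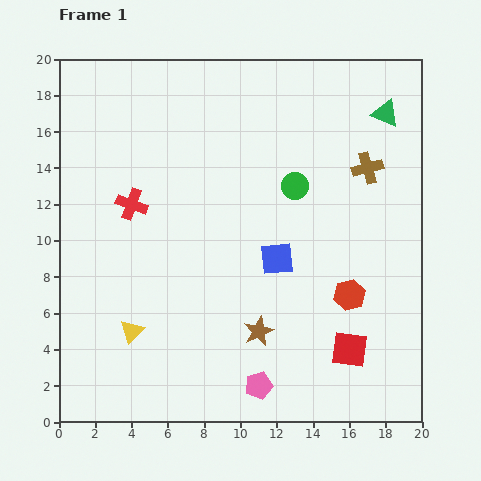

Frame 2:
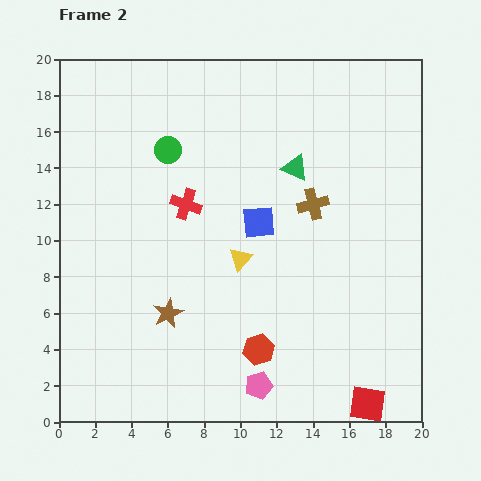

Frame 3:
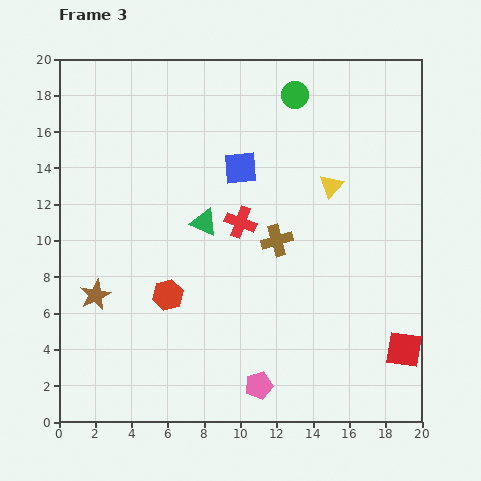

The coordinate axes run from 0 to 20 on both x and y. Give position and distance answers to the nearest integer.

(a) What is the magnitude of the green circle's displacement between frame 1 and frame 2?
7

The green circle moved from (13, 13) to (6, 15), a distance of √(7² + 2²) ≈ 7.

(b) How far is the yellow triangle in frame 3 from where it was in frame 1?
14

The yellow triangle moved from (4, 5) to (15, 13), a distance of √(11² + 8²) ≈ 14.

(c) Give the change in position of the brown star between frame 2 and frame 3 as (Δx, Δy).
(-4, 1)

The brown star was at (6, 6) in frame 2 and (2, 7) in frame 3.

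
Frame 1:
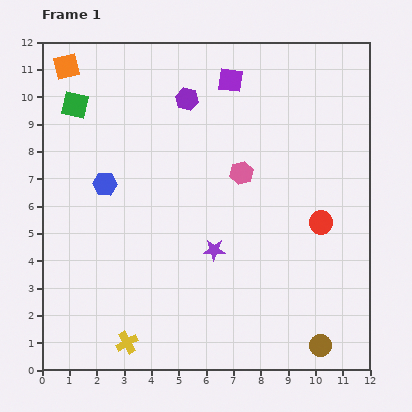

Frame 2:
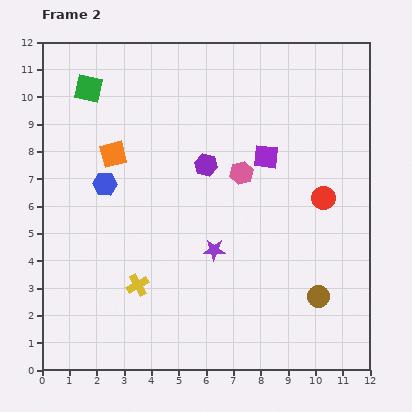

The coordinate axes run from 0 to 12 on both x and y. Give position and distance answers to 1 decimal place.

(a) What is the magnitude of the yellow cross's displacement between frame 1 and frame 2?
2.1

The yellow cross moved from (3.1, 1.0) to (3.5, 3.1), a distance of √(0.4² + 2.1²) ≈ 2.1.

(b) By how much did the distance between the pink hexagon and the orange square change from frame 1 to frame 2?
-2.7

Distance in frame 1: 7.5. Distance in frame 2: 4.8.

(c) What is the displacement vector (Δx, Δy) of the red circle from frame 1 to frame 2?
(0.1, 0.9)

The red circle was at (10.2, 5.4) in frame 1 and (10.3, 6.3) in frame 2.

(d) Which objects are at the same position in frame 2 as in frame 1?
the pink hexagon, the purple star, the blue hexagon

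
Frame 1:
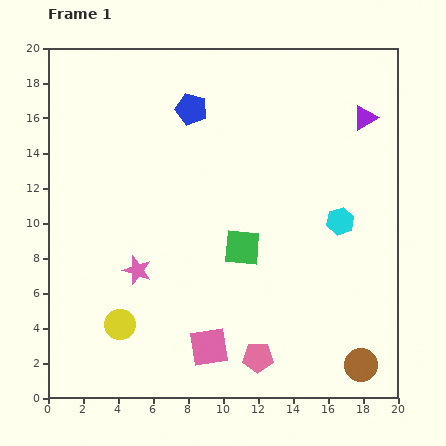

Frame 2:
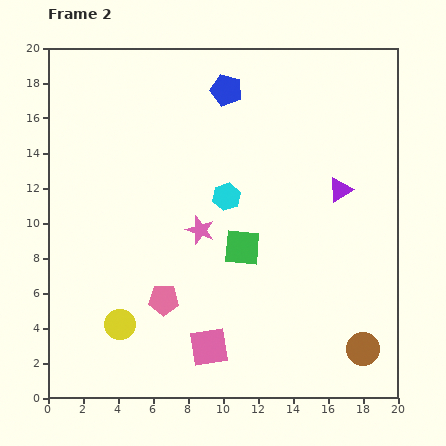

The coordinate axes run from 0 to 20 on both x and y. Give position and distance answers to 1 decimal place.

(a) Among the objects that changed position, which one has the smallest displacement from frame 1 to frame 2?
the brown circle

(moved 0.9)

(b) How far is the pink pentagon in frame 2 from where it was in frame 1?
6.3

The pink pentagon moved from (12.0, 2.3) to (6.6, 5.6), a distance of √(5.4² + 3.3²) ≈ 6.3.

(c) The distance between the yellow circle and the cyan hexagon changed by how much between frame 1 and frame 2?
-4.4

Distance in frame 1: 13.9. Distance in frame 2: 9.5.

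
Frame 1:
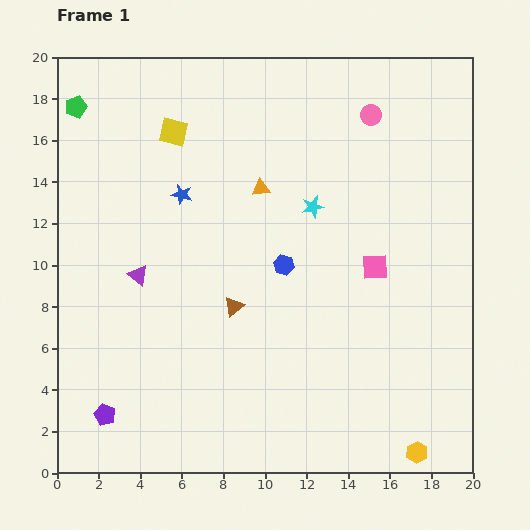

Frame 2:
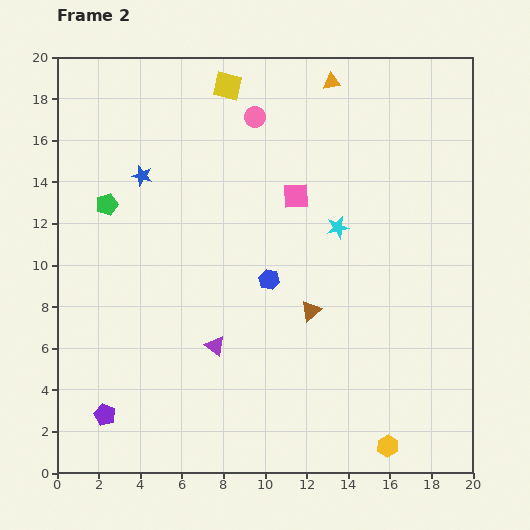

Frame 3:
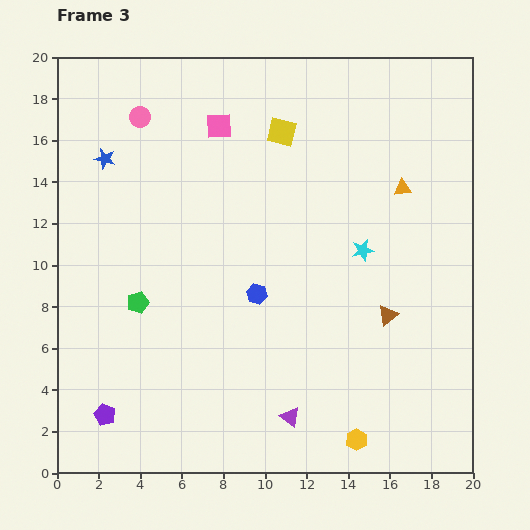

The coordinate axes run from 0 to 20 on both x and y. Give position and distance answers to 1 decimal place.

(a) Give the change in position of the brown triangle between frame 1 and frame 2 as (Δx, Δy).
(3.7, -0.2)

The brown triangle was at (8.5, 8.0) in frame 1 and (12.2, 7.8) in frame 2.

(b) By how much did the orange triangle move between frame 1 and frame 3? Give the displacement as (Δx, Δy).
(6.8, 0.0)

The orange triangle was at (9.8, 13.7) in frame 1 and (16.6, 13.7) in frame 3.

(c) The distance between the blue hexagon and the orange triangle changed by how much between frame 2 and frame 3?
-1.3

Distance in frame 2: 10.0. Distance in frame 3: 8.7.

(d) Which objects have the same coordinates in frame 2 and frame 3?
the purple pentagon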